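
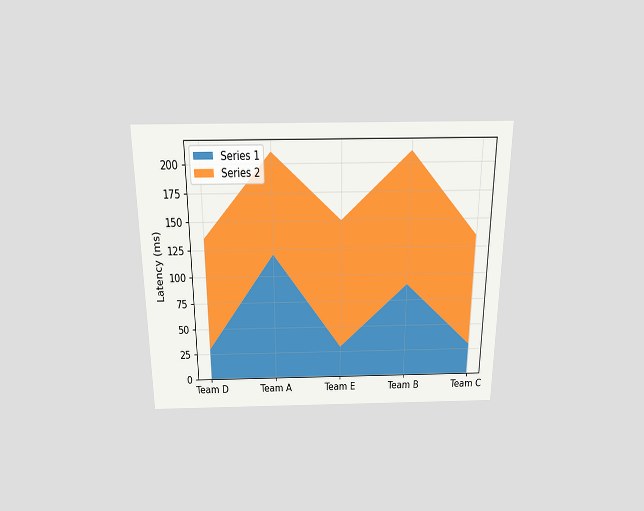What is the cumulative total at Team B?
The chart is viewed slightly from above. The stacked total at Team B reaches 210ms.

210ms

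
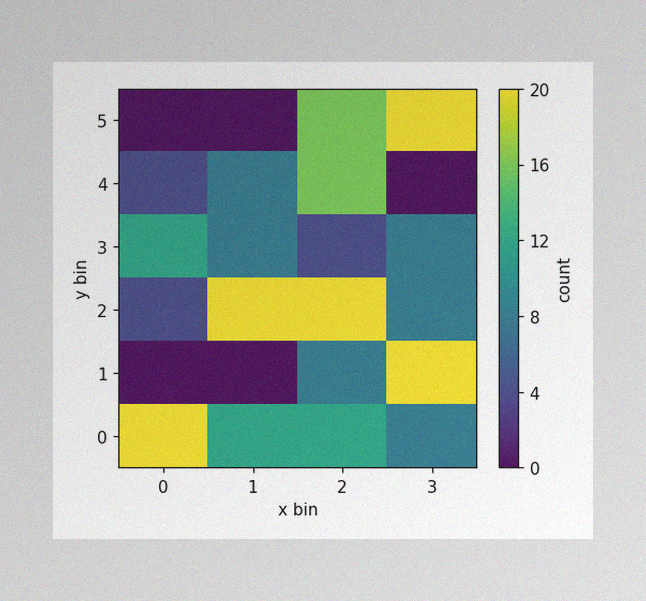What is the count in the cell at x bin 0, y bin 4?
4

The image has some photo noise and uneven lighting. Matching the cell (0, 4) against the colorbar gives 4.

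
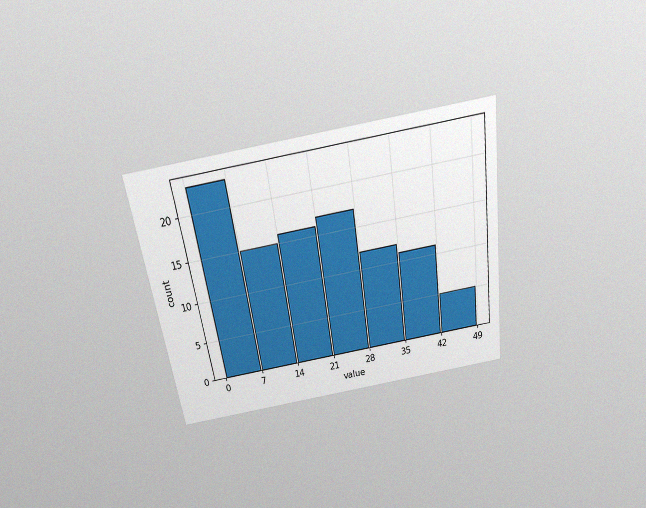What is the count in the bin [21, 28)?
17

The chart is tilted about 9° counter-clockwise and viewed slightly from above, with some photo noise. The [21, 28) bin has height 17.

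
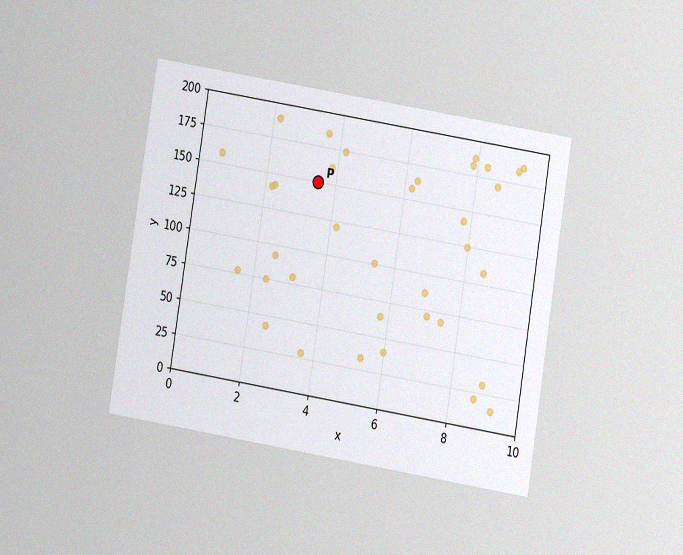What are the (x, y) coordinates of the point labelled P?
(3.5, 150)

The chart is tilted about 9° clockwise and viewed at a slight angle, with some photo noise. Following the gridlines from P to each axis, P sits at (3.5, 150).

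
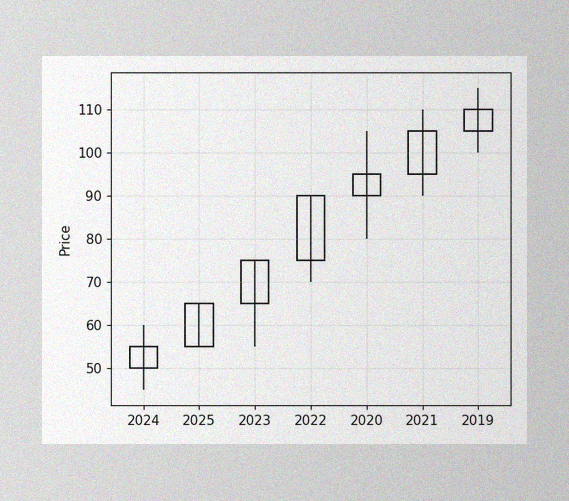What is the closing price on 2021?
105

The image has some photo noise and uneven lighting. The 2021 candle closes at 105.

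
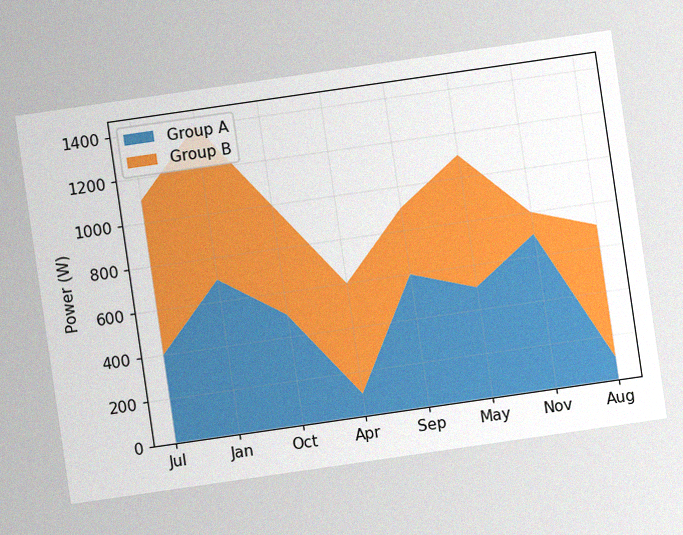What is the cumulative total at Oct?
1000W

The chart is tilted about 8° counter-clockwise, with some photo noise. The stacked total at Oct reaches 1000W.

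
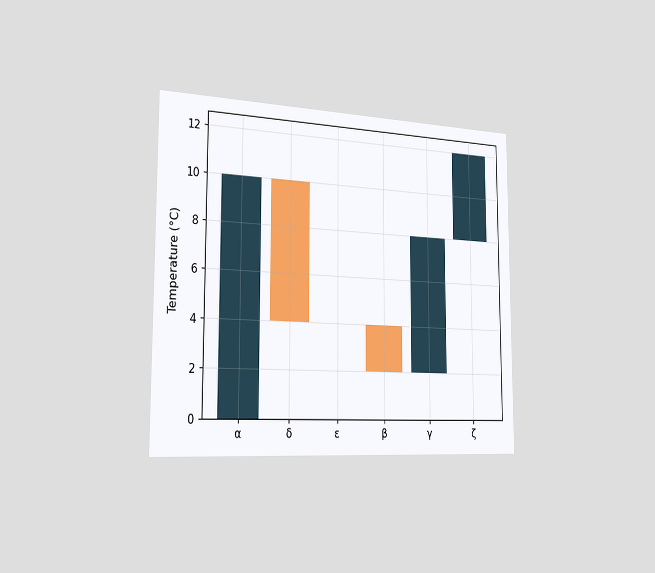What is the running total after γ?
8°C

The chart is viewed slightly from the left. After γ the running total reaches 8°C.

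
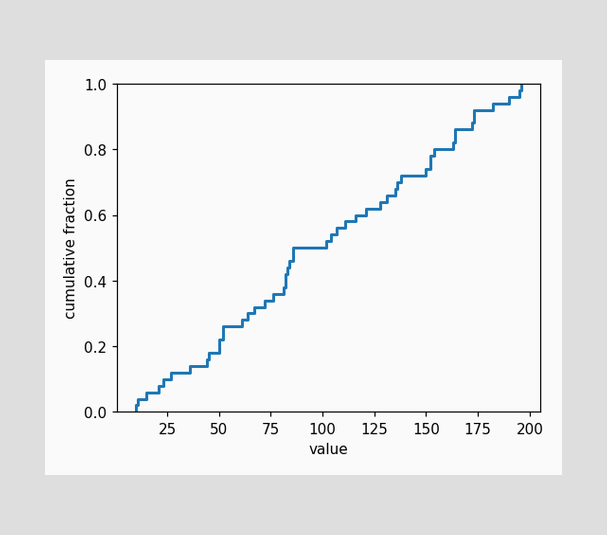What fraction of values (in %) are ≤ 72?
At x=72 the ECDF step is at 34%.

34%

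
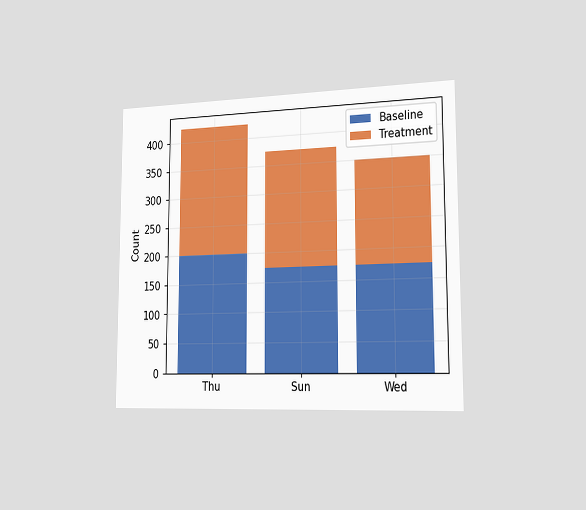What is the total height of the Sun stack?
The chart is viewed slightly from the right. The Sun stack's top reaches 375 on the y-axis.

375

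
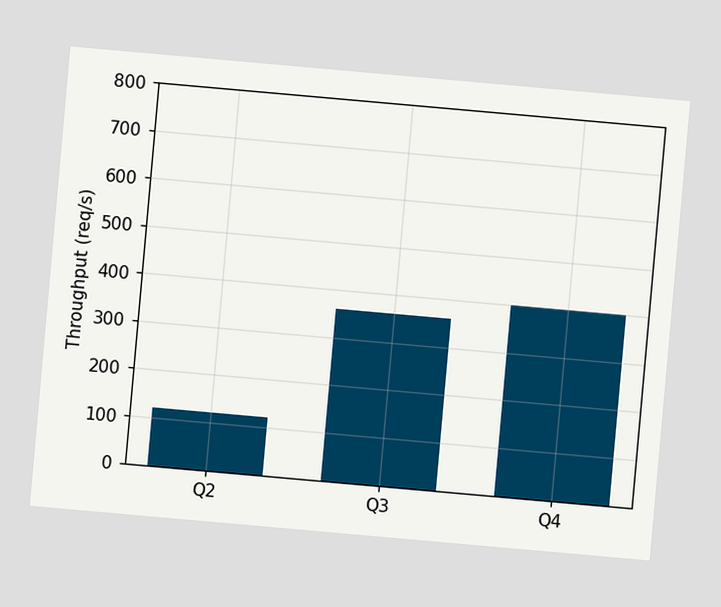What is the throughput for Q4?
The chart is tilted about 5° clockwise. Reading along the chart's y-axis, the Q4 bar reaches 400req/s.

400req/s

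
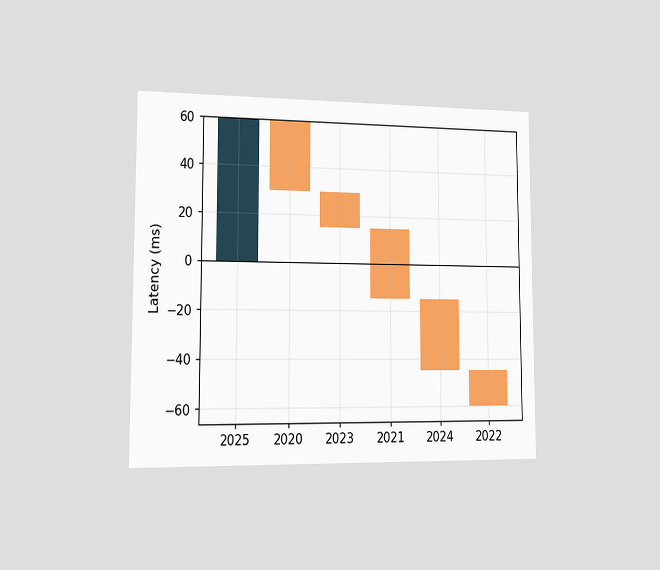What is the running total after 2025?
The chart is viewed slightly from the left. After 2025 the running total reaches 60ms.

60ms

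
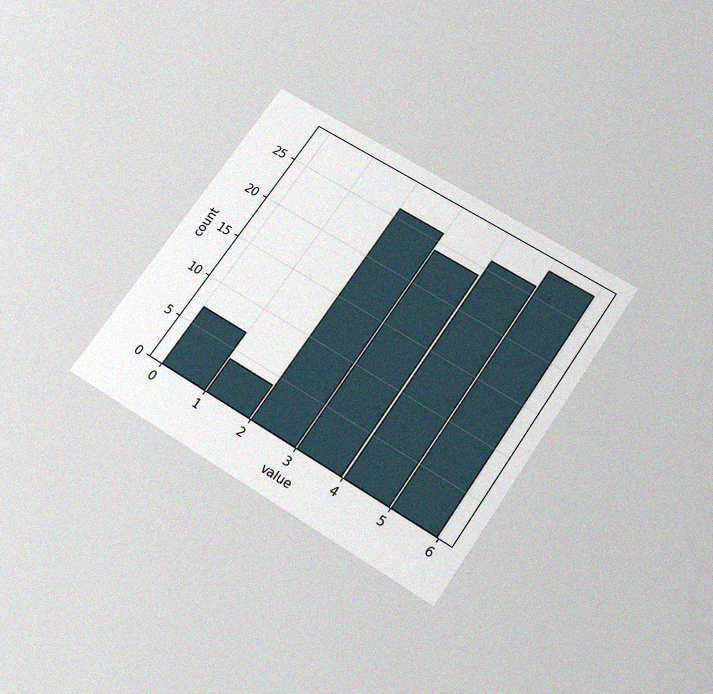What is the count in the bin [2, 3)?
26

The chart is tilted about 34° clockwise and viewed slightly from below, with some photo noise. The [2, 3) bin has height 26.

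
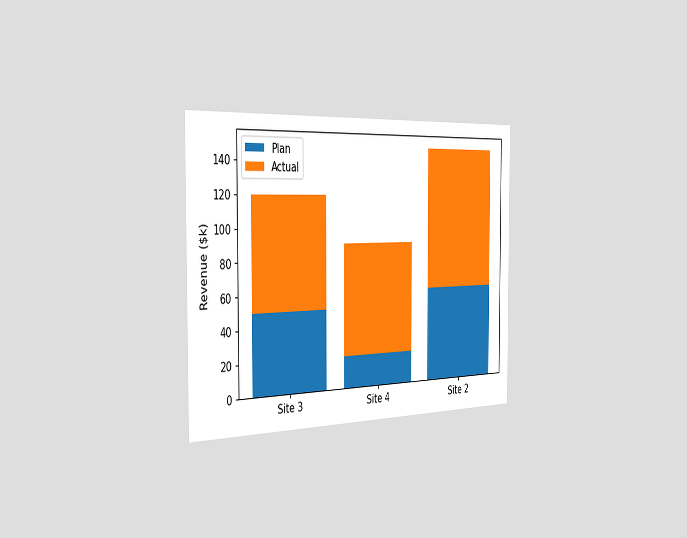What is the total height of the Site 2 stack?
The chart is viewed slightly from the left. The Site 2 stack's top reaches $150k on the y-axis.

$150k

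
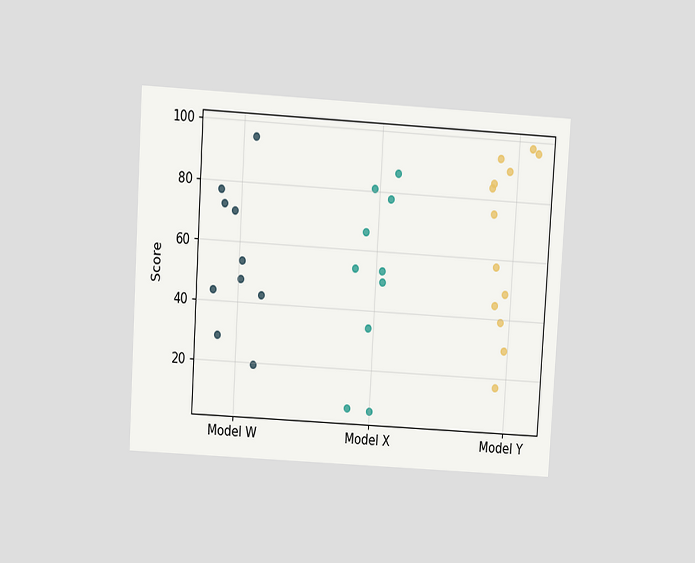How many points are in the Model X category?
The chart is tilted about 3° clockwise and viewed at a slight angle. Counting the markers in the Model X column gives 10.

10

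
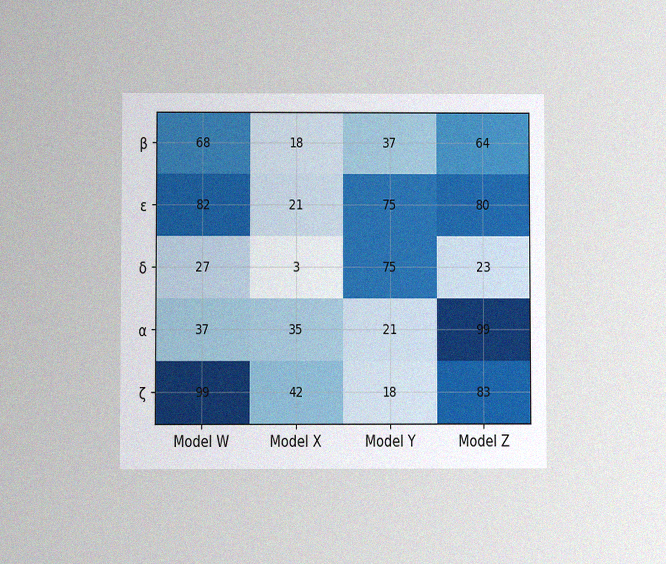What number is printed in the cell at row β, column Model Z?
64

The chart is viewed at a slight angle, with some photo noise. The (β, Model Z) cell reads 64.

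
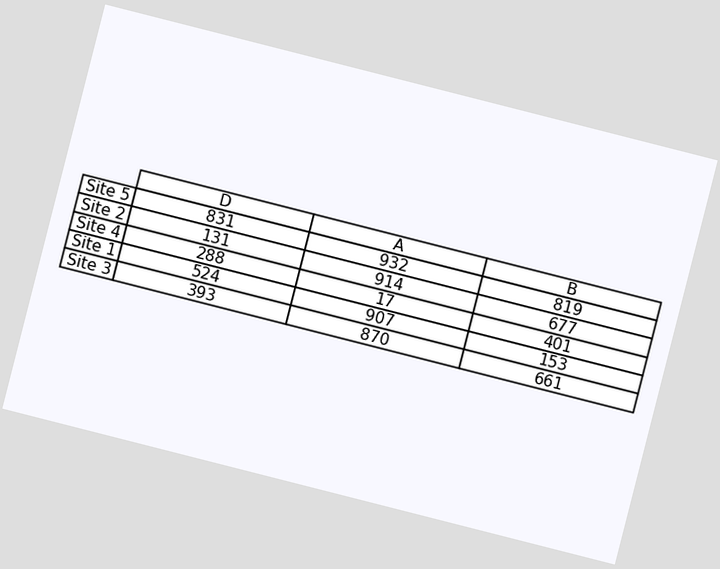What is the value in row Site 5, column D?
831

The chart is tilted about 14° clockwise. The (Site 5, D) cell reads 831.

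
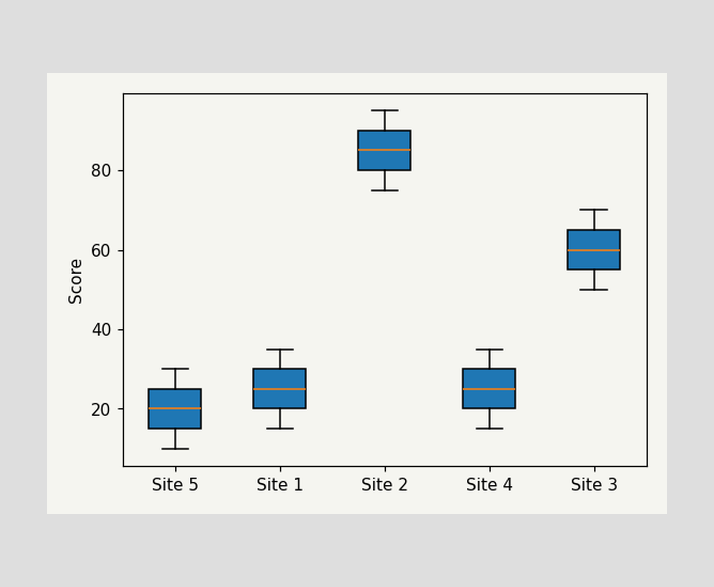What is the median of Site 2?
The median line in the Site 2 box sits at 85.

85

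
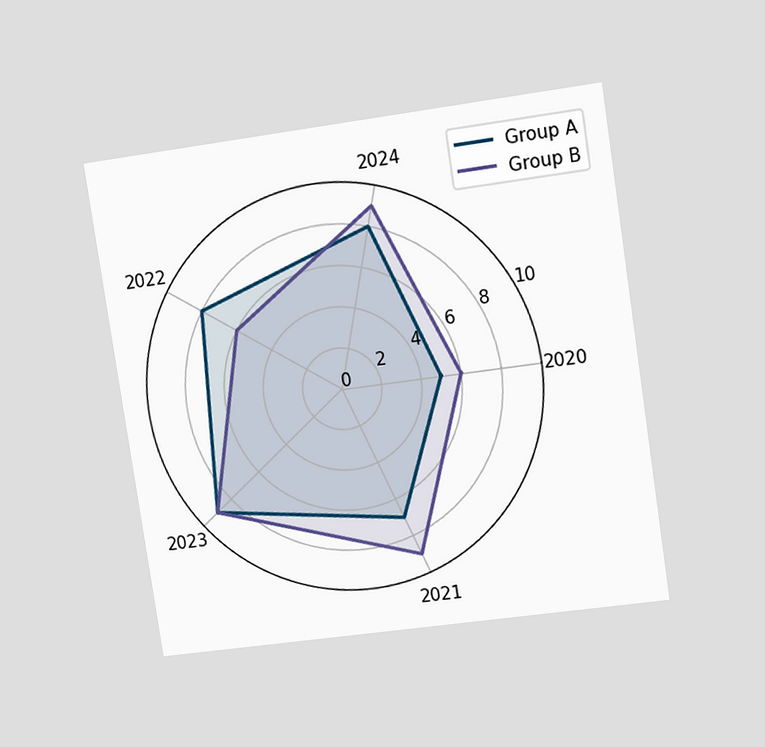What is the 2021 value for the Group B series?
9

The chart is tilted about 9° counter-clockwise and viewed at a slight angle. On the 2021 axis, Group B reaches 9.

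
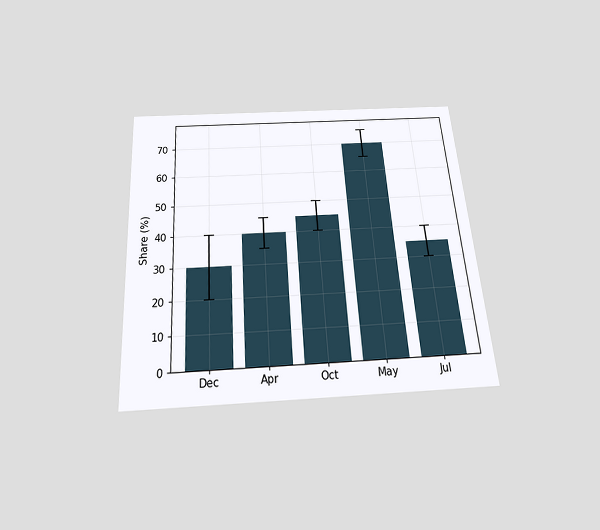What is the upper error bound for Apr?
45%

The chart is tilted about 4° counter-clockwise and viewed slightly from below. The Apr bar's upper whisker reaches 45%.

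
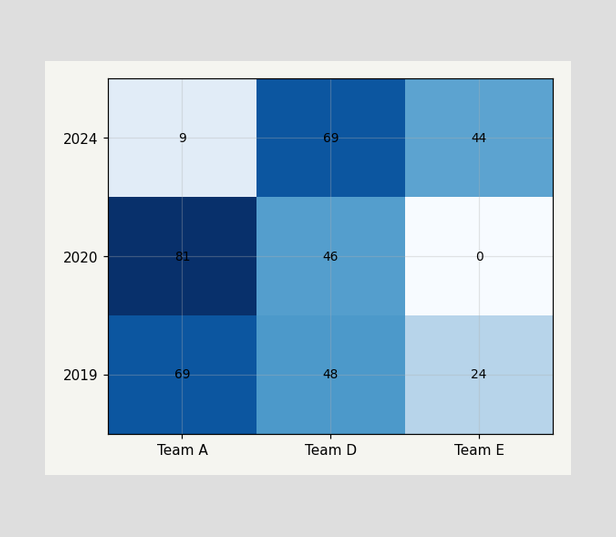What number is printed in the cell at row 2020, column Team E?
0

The (2020, Team E) cell reads 0.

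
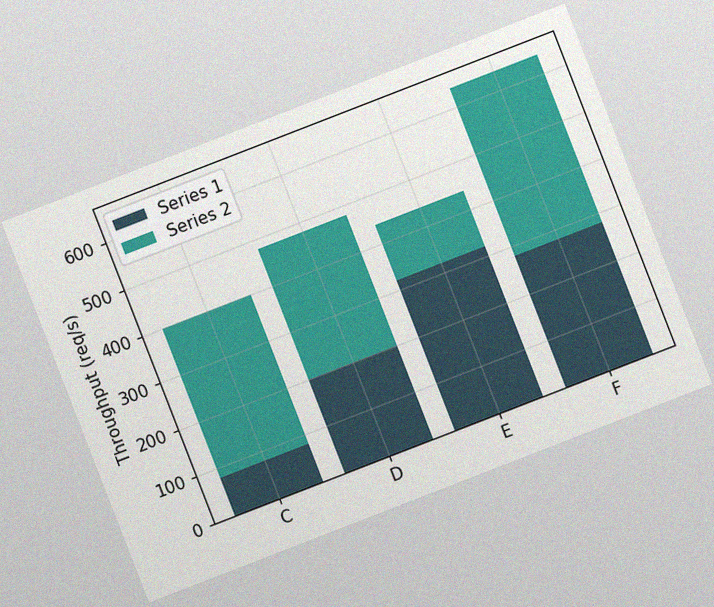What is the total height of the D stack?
480req/s

The chart is tilted about 21° counter-clockwise, with some photo noise. The D stack's top reaches 480req/s on the y-axis.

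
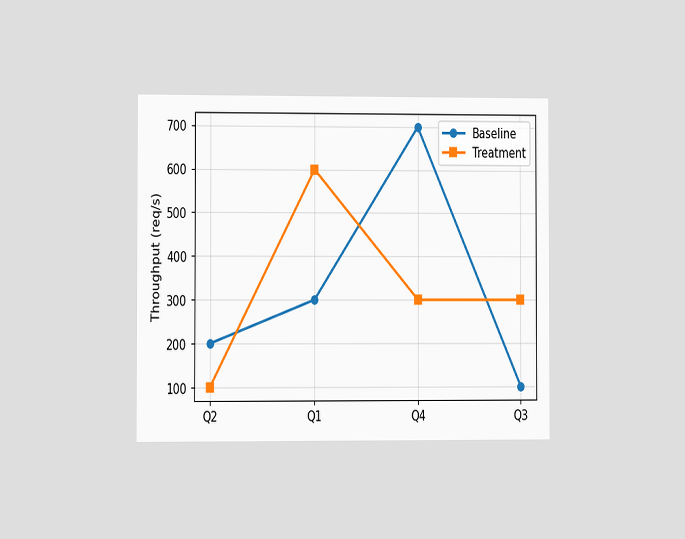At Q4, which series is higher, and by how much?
The chart is viewed slightly from the left. At Q4, Baseline sits above the other line by 400req/s.

Baseline, by 400req/s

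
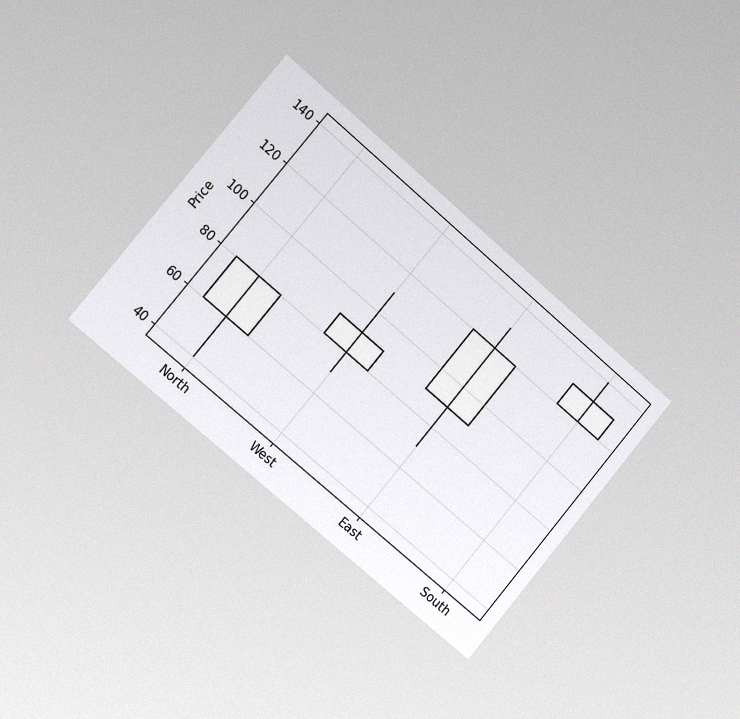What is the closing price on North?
80

The chart is tilted about 40° clockwise and viewed slightly from the left, with some photo noise. The North candle closes at 80.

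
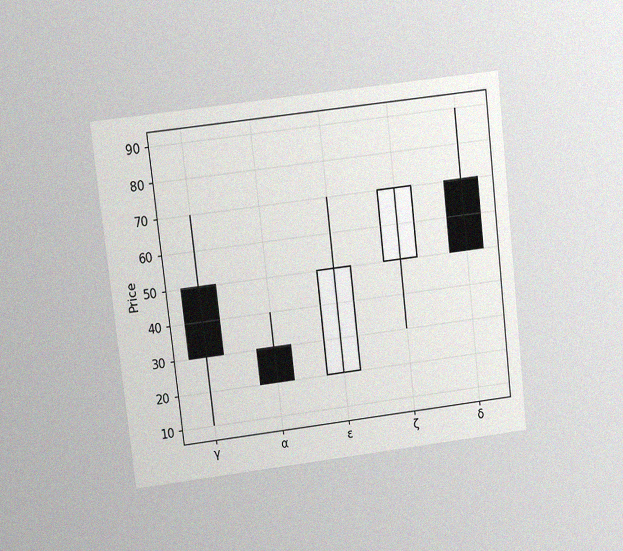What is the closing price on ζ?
The chart is tilted about 7° counter-clockwise and viewed at a slight angle, with some photo noise. The ζ candle closes at 70.

70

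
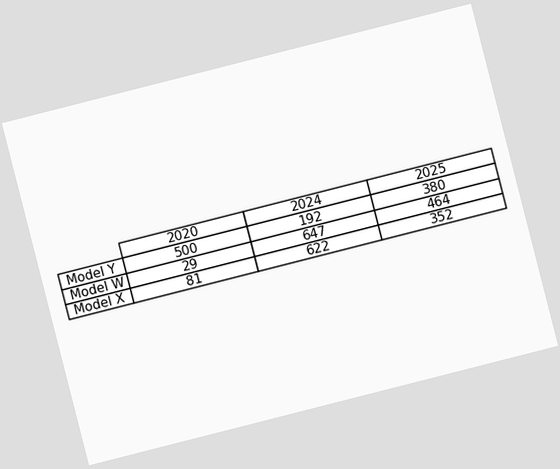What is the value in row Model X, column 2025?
352

The chart is tilted about 14° counter-clockwise. The (Model X, 2025) cell reads 352.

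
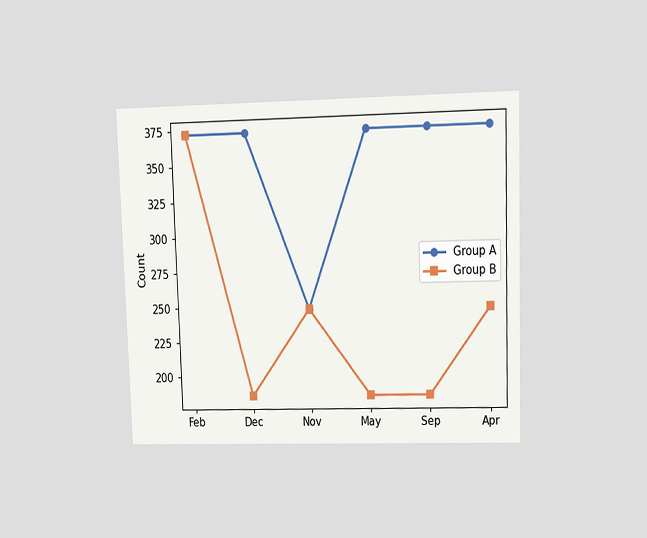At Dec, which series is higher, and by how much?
Group A, by 186

The chart is viewed at a slight angle. At Dec, Group A sits above the other line by 186.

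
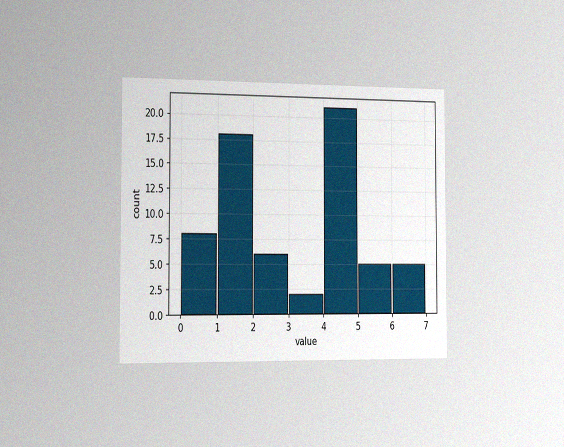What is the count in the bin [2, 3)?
The chart is viewed slightly from the left, with some photo noise. The [2, 3) bin has height 6.

6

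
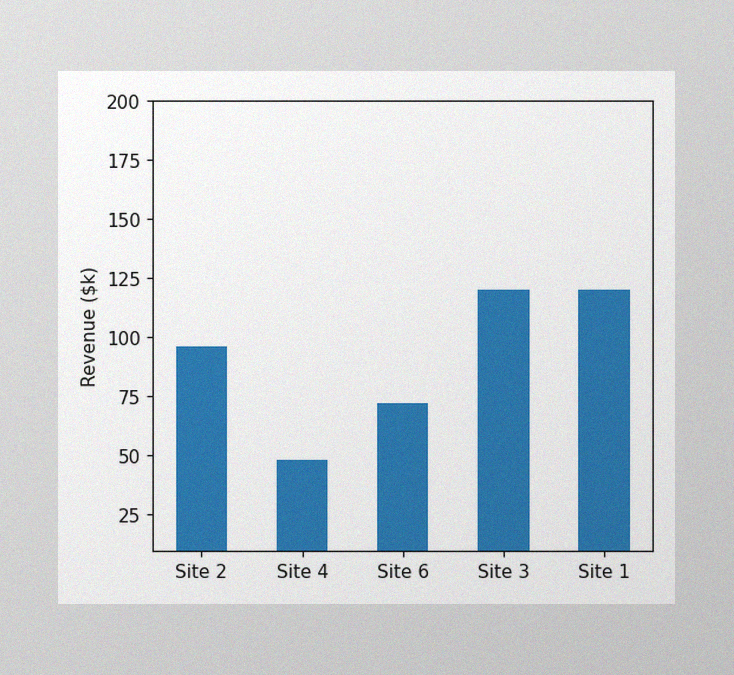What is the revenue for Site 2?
$96k

The image has some photo noise and uneven lighting. Reading along the chart's y-axis, the Site 2 bar reaches $96k.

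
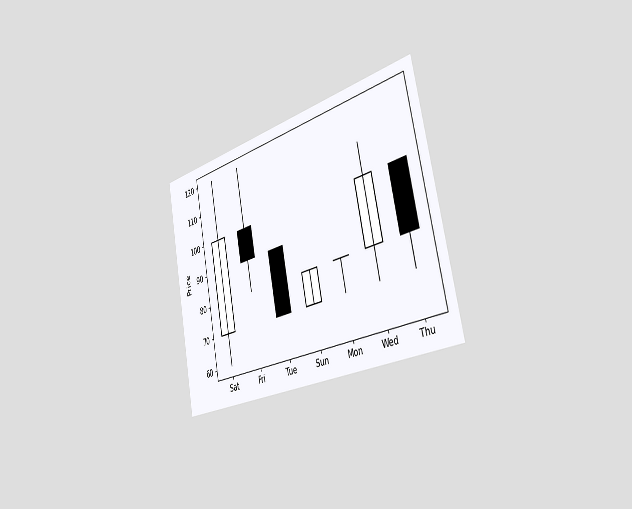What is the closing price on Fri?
90

The chart is tilted about 12° counter-clockwise and viewed slightly from the right. The Fri candle closes at 90.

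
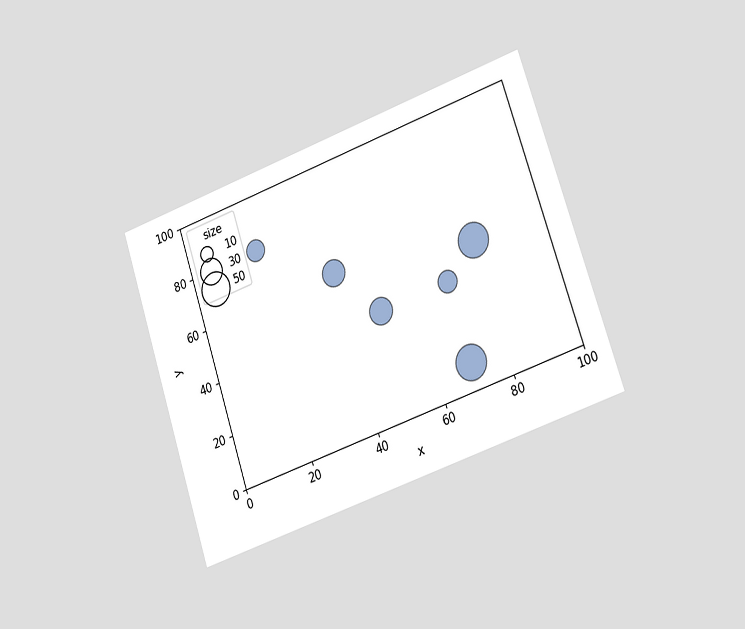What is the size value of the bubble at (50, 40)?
The chart is tilted about 18° counter-clockwise and viewed slightly from the right. Matching the bubble at (50, 40) against the size legend gives 30.

30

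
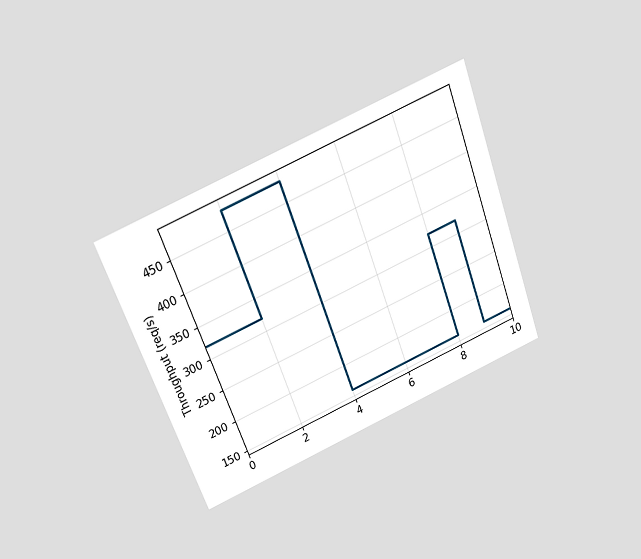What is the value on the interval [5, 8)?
The chart is tilted about 20° counter-clockwise and viewed slightly from above. On [5, 8) the step sits at 160req/s.

160req/s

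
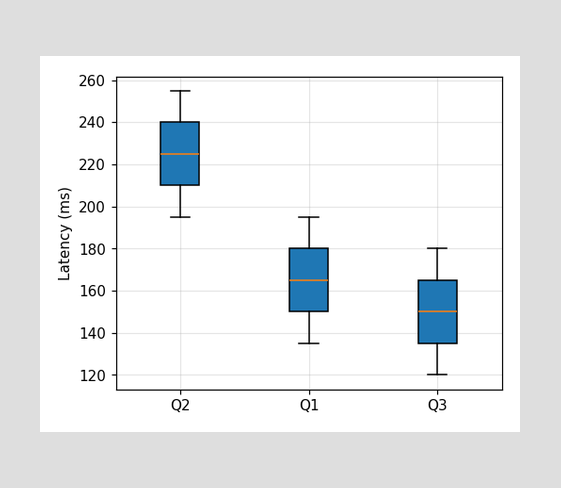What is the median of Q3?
150ms

The median line in the Q3 box sits at 150ms.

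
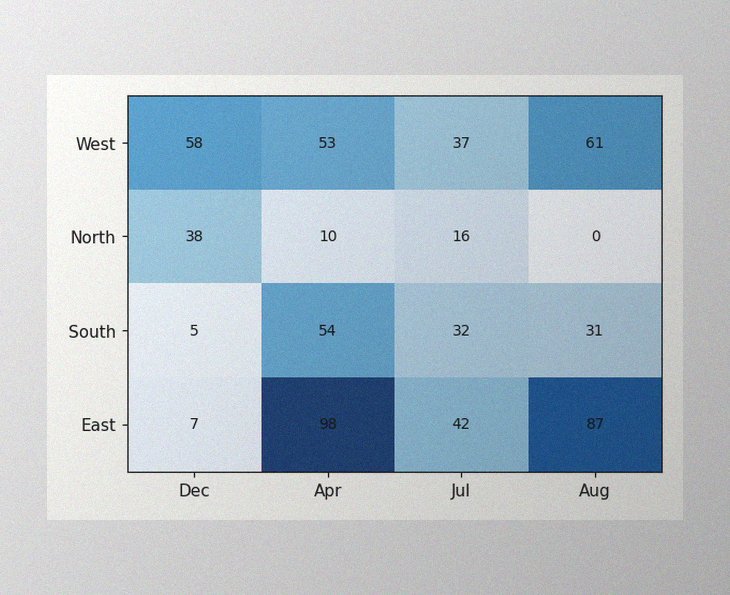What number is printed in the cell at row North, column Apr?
The image has some photo noise and uneven lighting. The (North, Apr) cell reads 10.

10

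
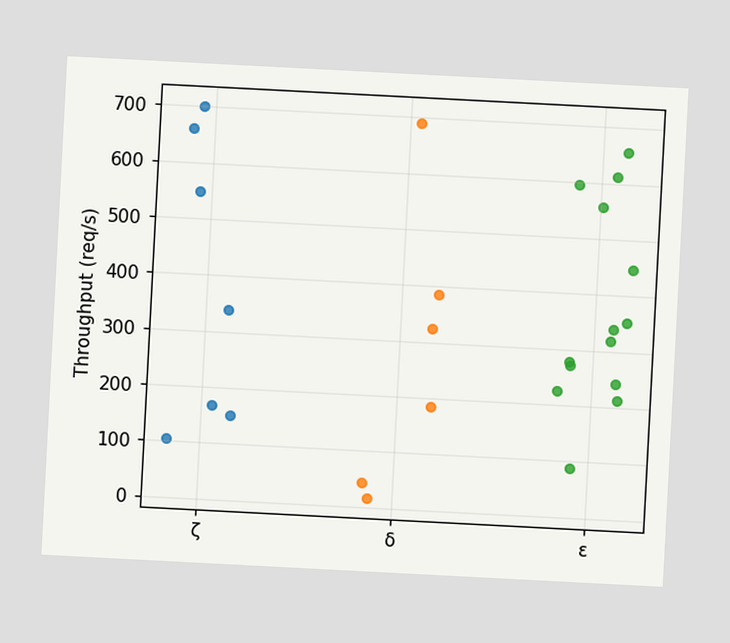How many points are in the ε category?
The chart is tilted about 3° clockwise. Counting the markers in the ε column gives 14.

14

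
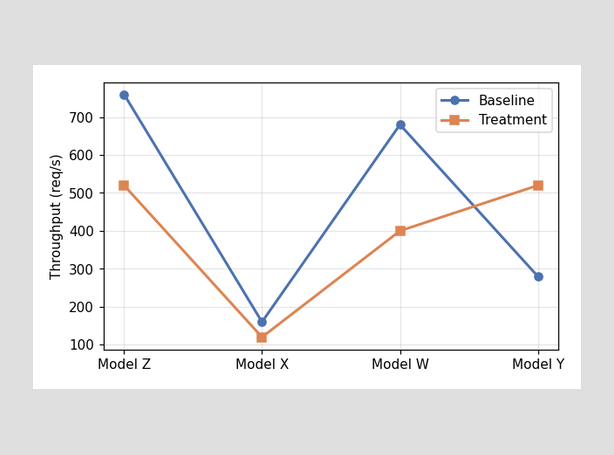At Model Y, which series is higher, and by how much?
At Model Y, Treatment sits above the other line by 240req/s.

Treatment, by 240req/s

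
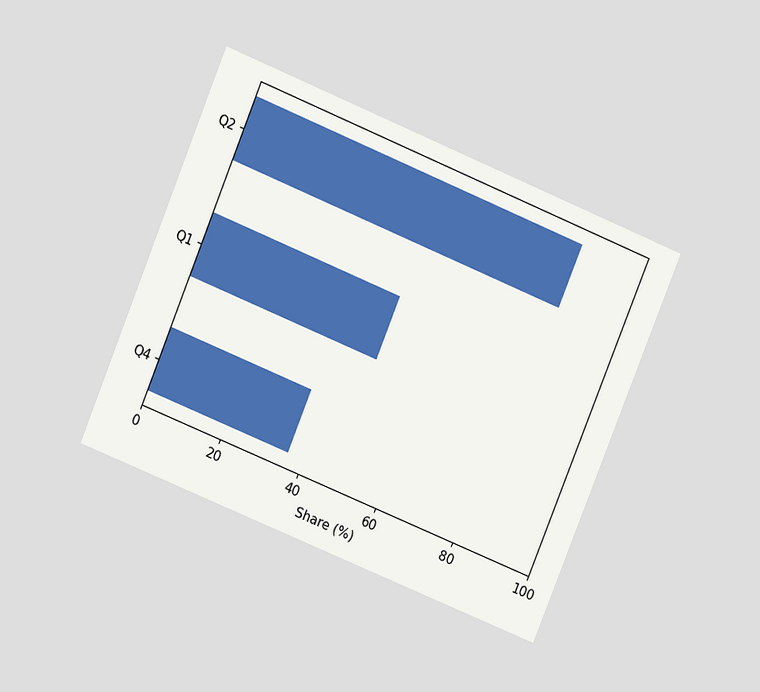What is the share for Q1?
48%

The chart is tilted about 22° clockwise and viewed at a slight angle. Reading along the chart's x-axis, the Q1 bar reaches 48%.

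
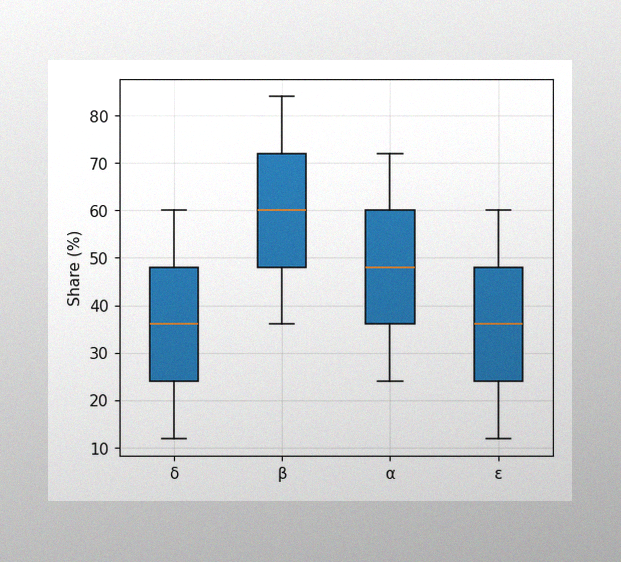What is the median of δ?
36%

The image has some photo noise and uneven lighting. The median line in the δ box sits at 36%.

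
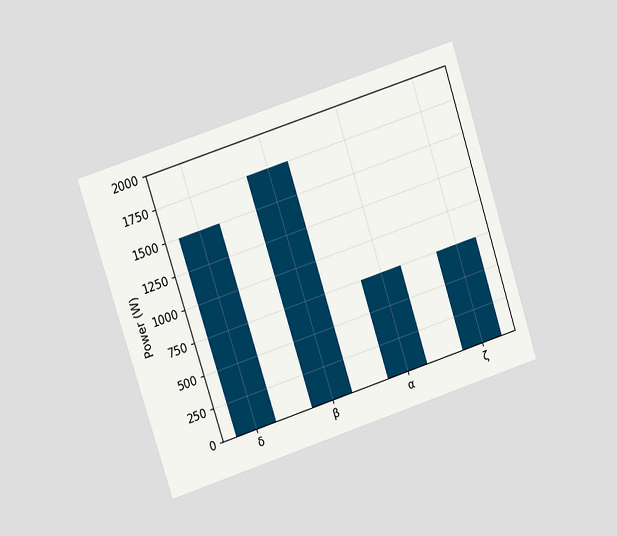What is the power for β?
1750W

The chart is tilted about 18° counter-clockwise and viewed at a slight angle. Reading along the chart's y-axis, the β bar reaches 1750W.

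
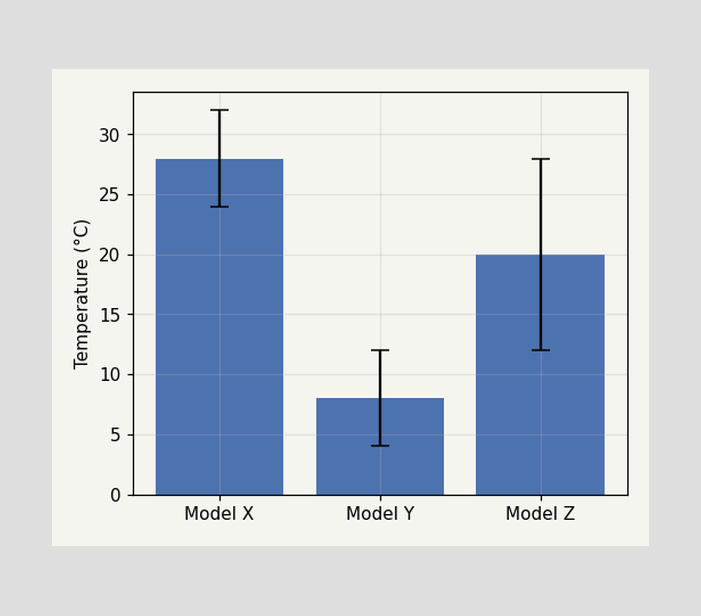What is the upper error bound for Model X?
32°C

The Model X bar's upper whisker reaches 32°C.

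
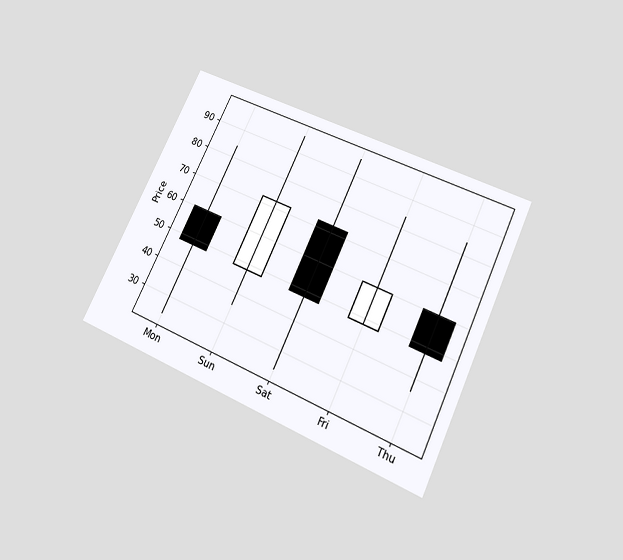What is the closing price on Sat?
The chart is tilted about 25° clockwise and viewed slightly from below. The Sat candle closes at 48.

48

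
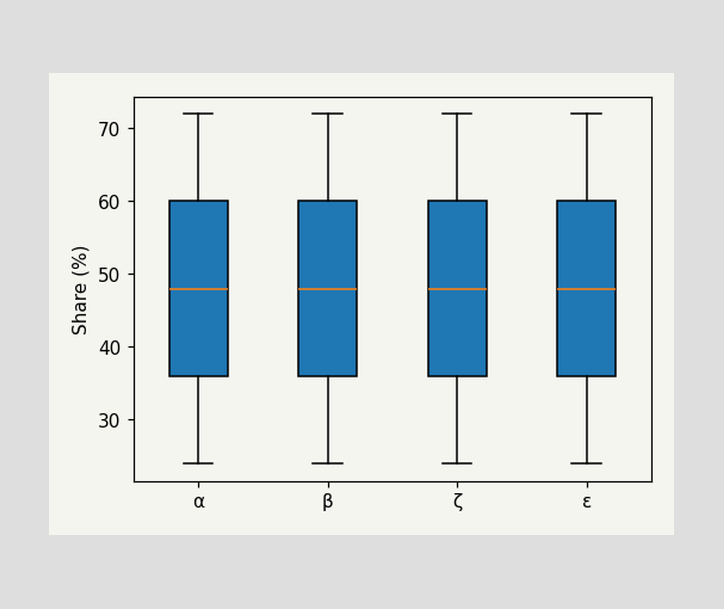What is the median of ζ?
The median line in the ζ box sits at 48%.

48%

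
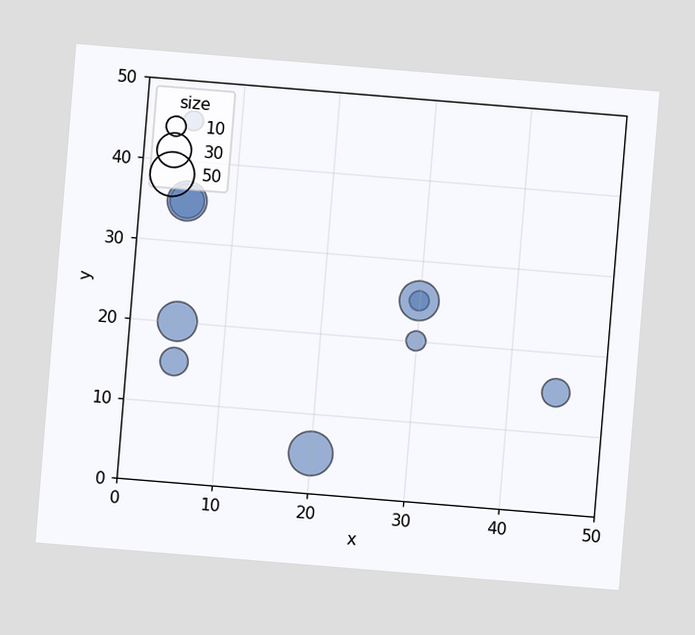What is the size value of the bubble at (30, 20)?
The chart is tilted about 5° clockwise. Matching the bubble at (30, 20) against the size legend gives 10.

10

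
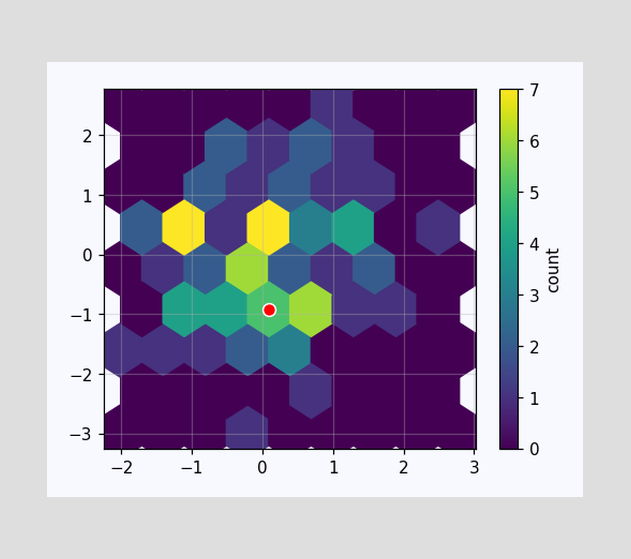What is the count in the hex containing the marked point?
5

The marked hex reads 5 on the colorbar.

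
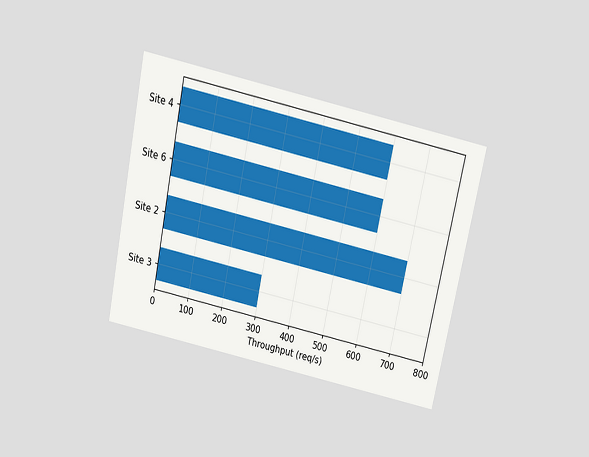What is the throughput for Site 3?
300req/s

The chart is tilted about 12° clockwise and viewed slightly from above. Reading along the chart's x-axis, the Site 3 bar reaches 300req/s.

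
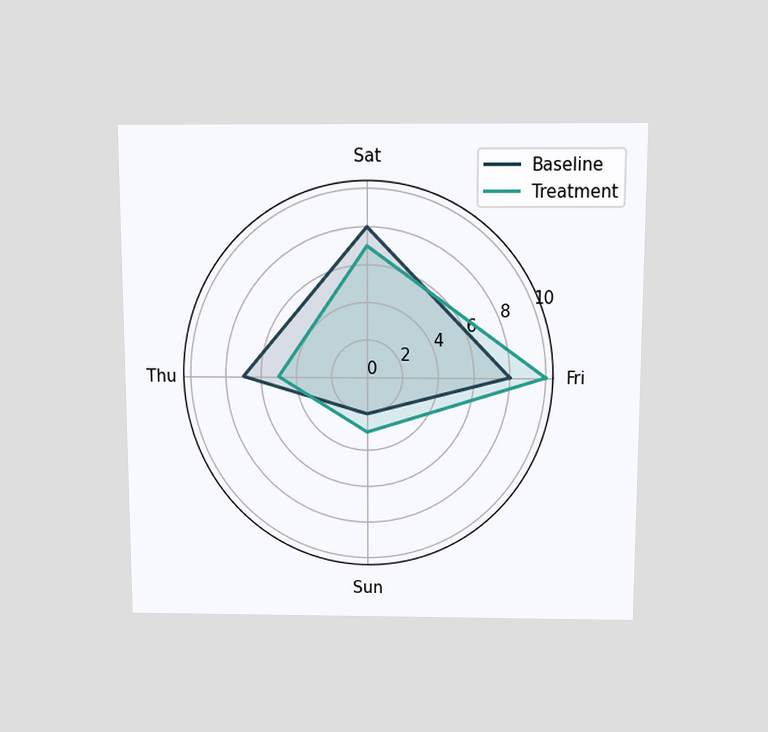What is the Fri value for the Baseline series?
8

The chart is viewed slightly from above. On the Fri axis, Baseline reaches 8.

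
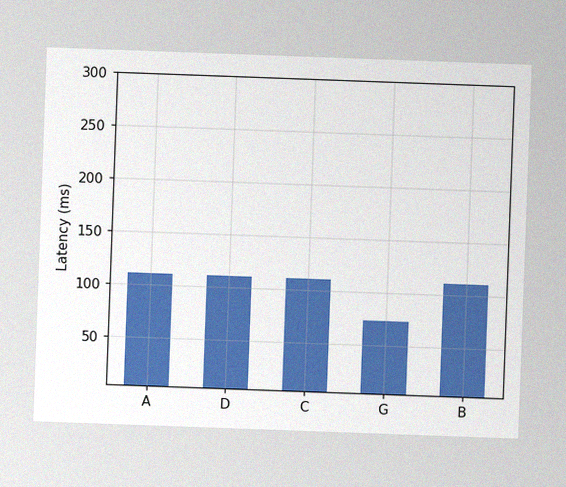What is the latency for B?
111ms

The chart is tilted about 2° clockwise, with some photo noise. Reading along the chart's y-axis, the B bar reaches 111ms.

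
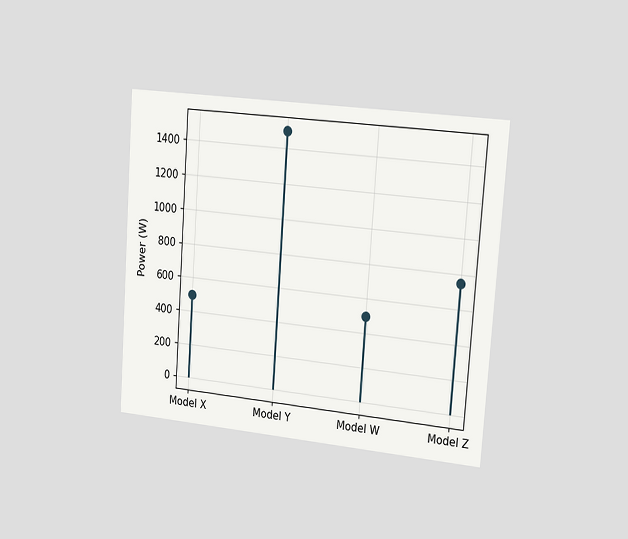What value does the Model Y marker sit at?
The chart is tilted about 4° clockwise and viewed slightly from the right. The Model Y marker sits at 1500W.

1500W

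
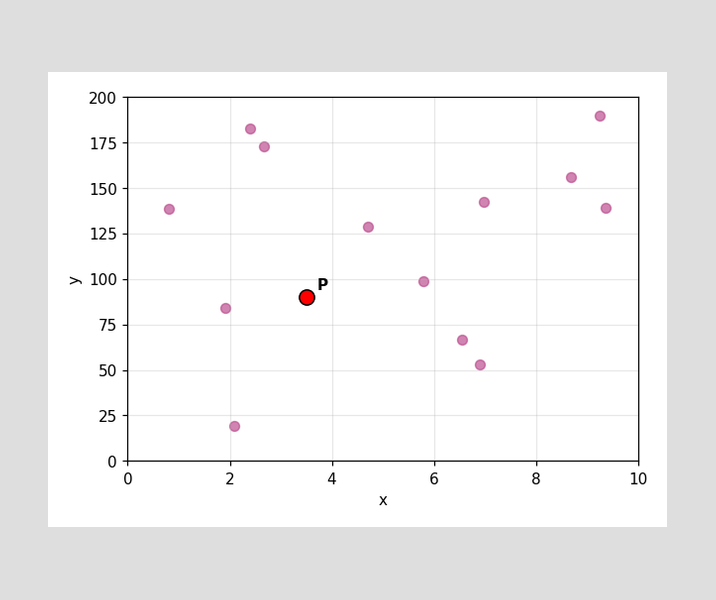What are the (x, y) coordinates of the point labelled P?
Following the gridlines from P to each axis, P sits at (3.5, 90).

(3.5, 90)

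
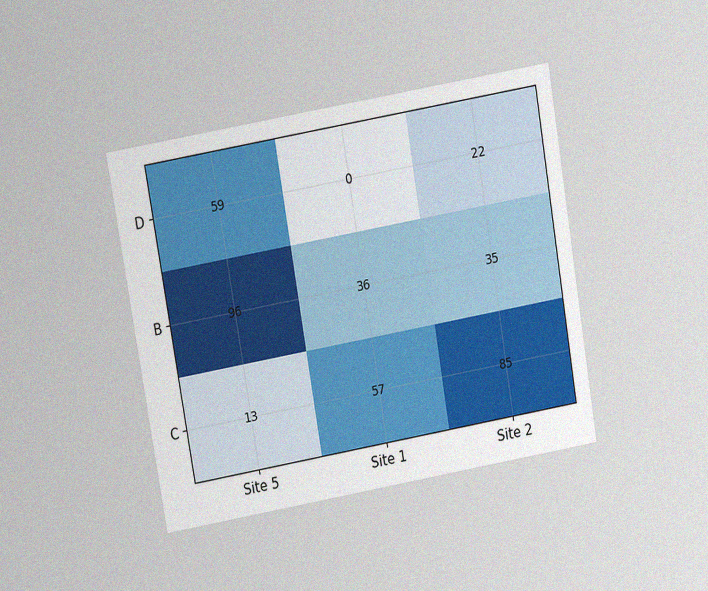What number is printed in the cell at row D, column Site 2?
The chart is tilted about 10° counter-clockwise and viewed at a slight angle, with some photo noise. The (D, Site 2) cell reads 22.

22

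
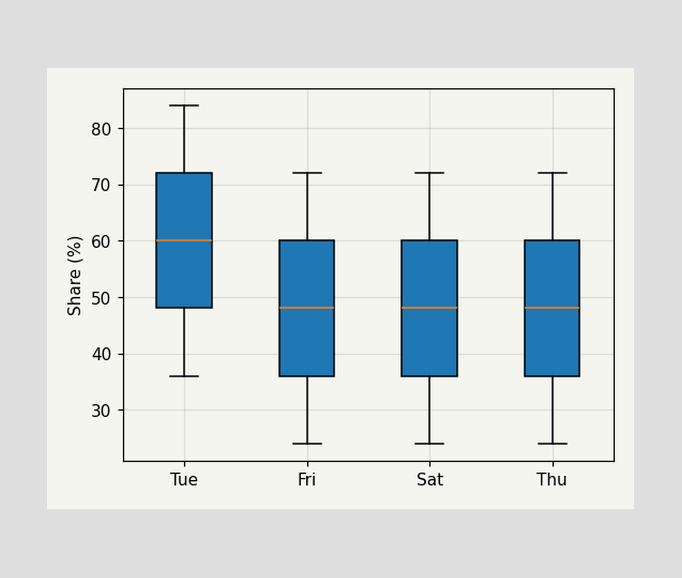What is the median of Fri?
48%

The median line in the Fri box sits at 48%.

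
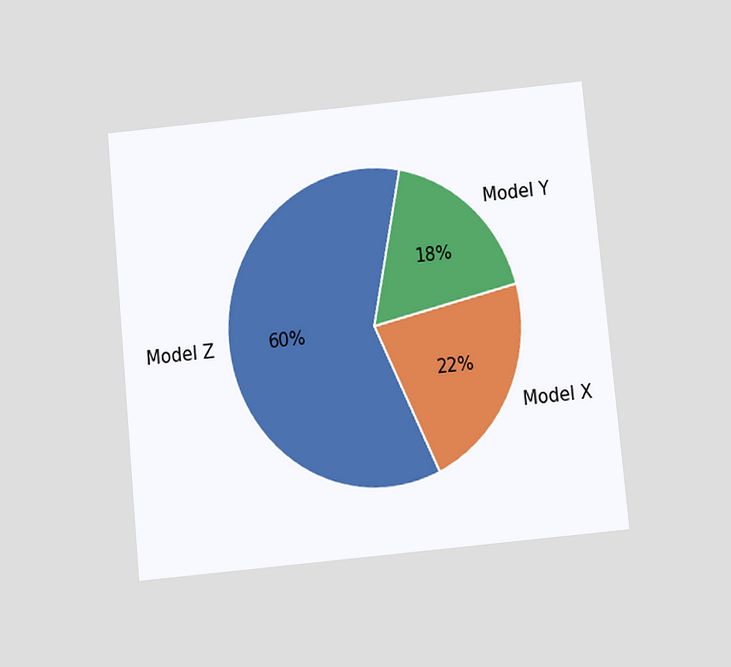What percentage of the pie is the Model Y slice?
18%

The chart is tilted about 6° counter-clockwise and viewed slightly from below. The Model Y slice takes up 18% of the pie.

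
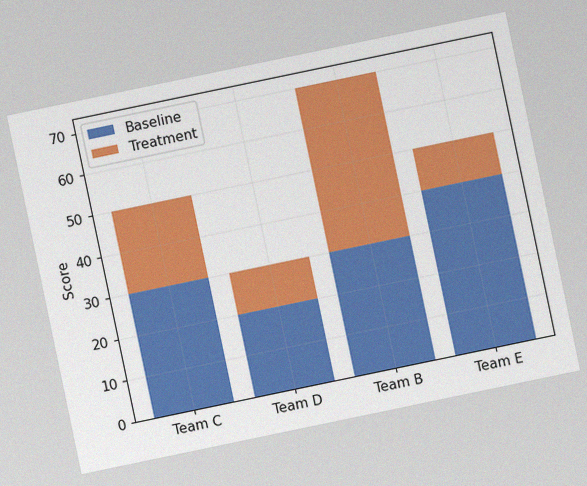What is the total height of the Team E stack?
The chart is tilted about 12° counter-clockwise, with some photo noise. The Team E stack's top reaches 50 on the y-axis.

50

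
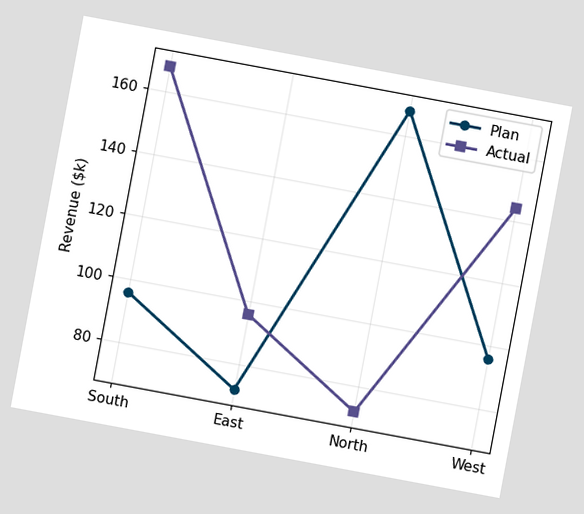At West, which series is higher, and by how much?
The chart is tilted about 11° clockwise. At West, Actual sits above the other line by $48k.

Actual, by $48k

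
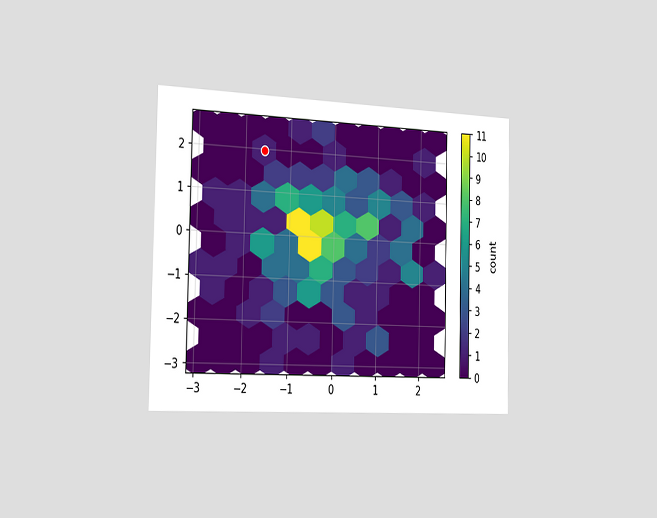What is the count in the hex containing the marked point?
The chart is viewed slightly from the left. The marked hex reads 1 on the colorbar.

1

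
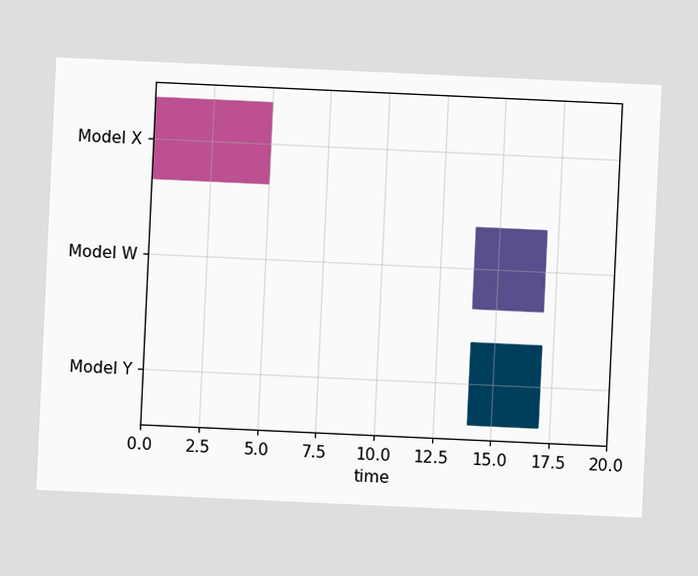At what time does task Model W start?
The chart is tilted about 3° clockwise. The Model W bar begins at t=14.

14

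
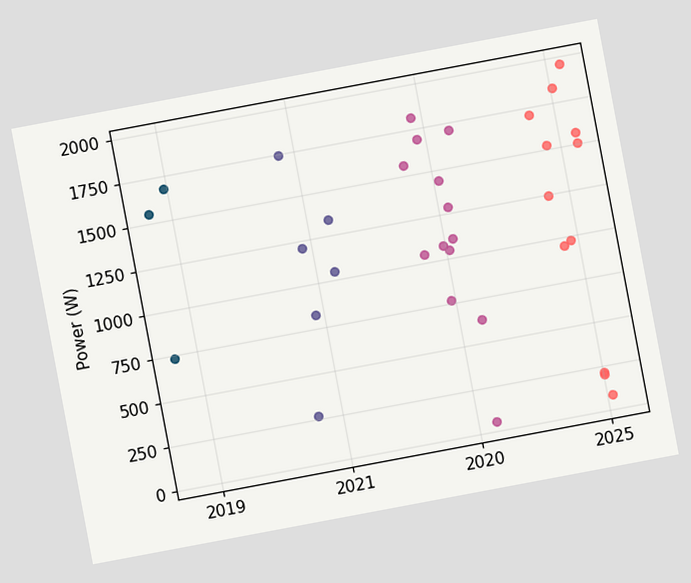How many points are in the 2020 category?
The chart is tilted about 11° counter-clockwise. Counting the markers in the 2020 column gives 13.

13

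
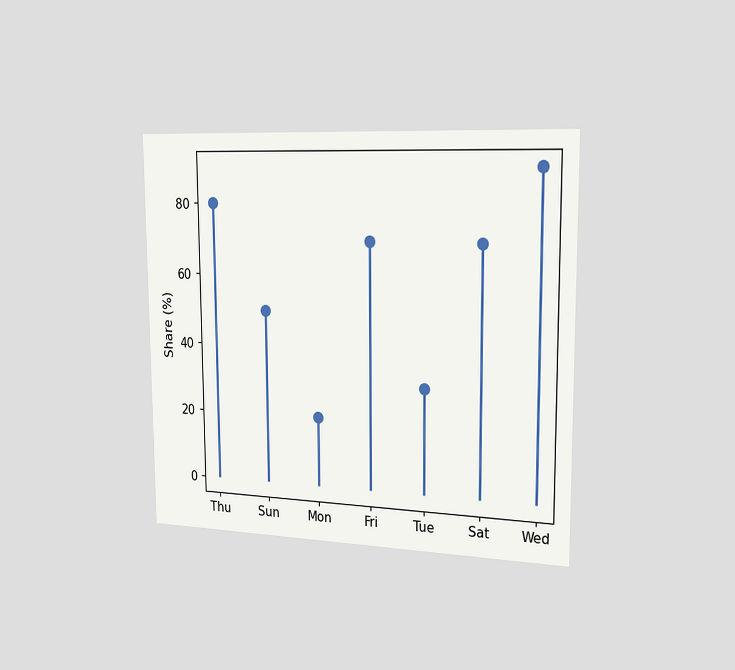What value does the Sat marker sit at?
The chart is viewed slightly from the right. The Sat marker sits at 70%.

70%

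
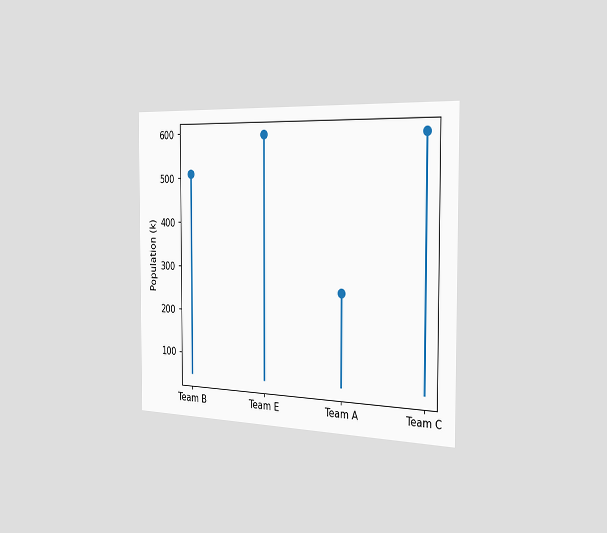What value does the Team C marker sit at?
595k

The chart is viewed slightly from the right. The Team C marker sits at 595k.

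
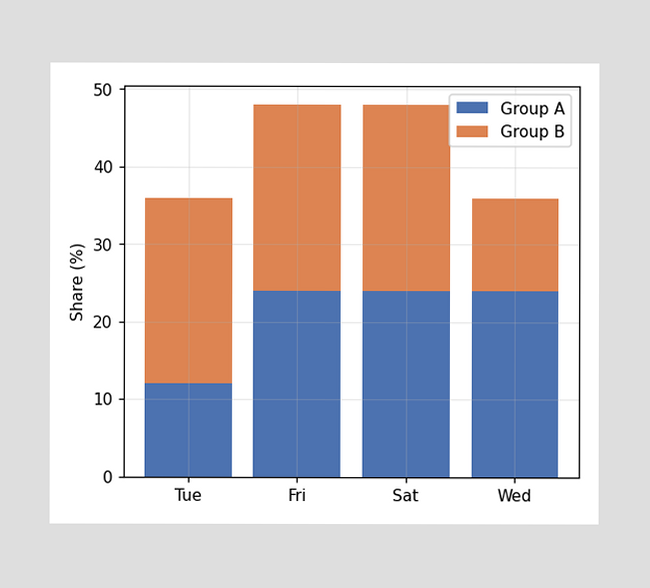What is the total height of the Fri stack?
48%

The Fri stack's top reaches 48% on the y-axis.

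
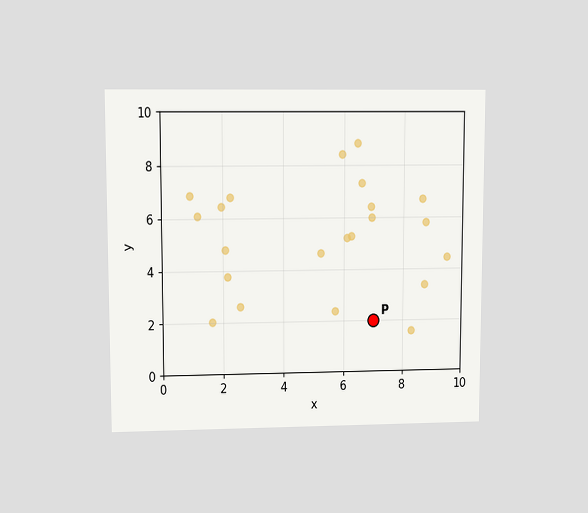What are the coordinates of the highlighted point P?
The chart is viewed at a slight angle. Following the gridlines from P to each axis, P sits at (7, 2).

(7, 2)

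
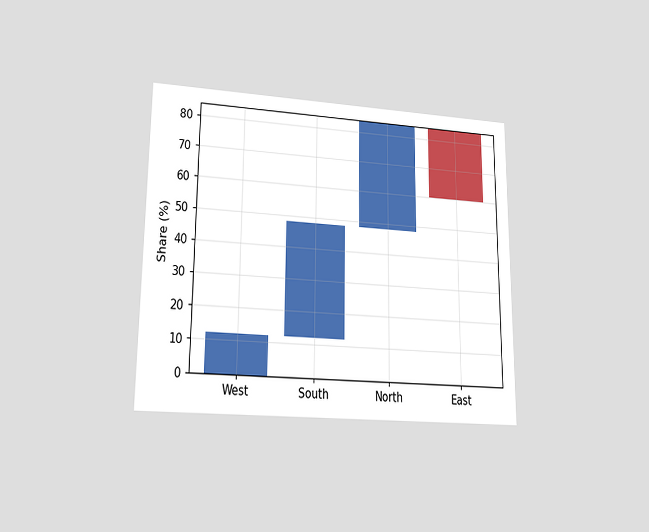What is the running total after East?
60%

The chart is viewed at a slight angle. After East the running total reaches 60%.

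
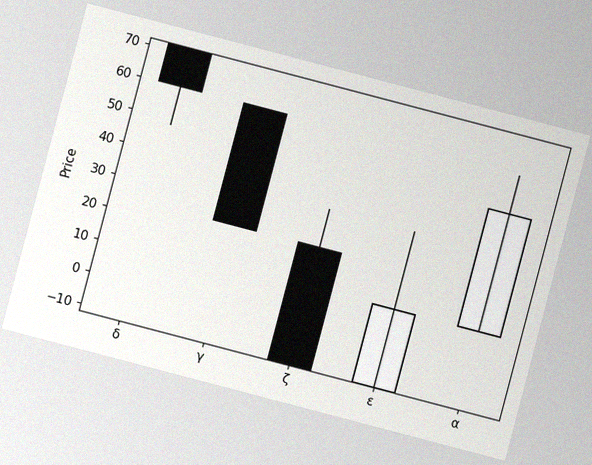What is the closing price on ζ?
-12

The chart is tilted about 15° clockwise, with some photo noise. The ζ candle closes at -12.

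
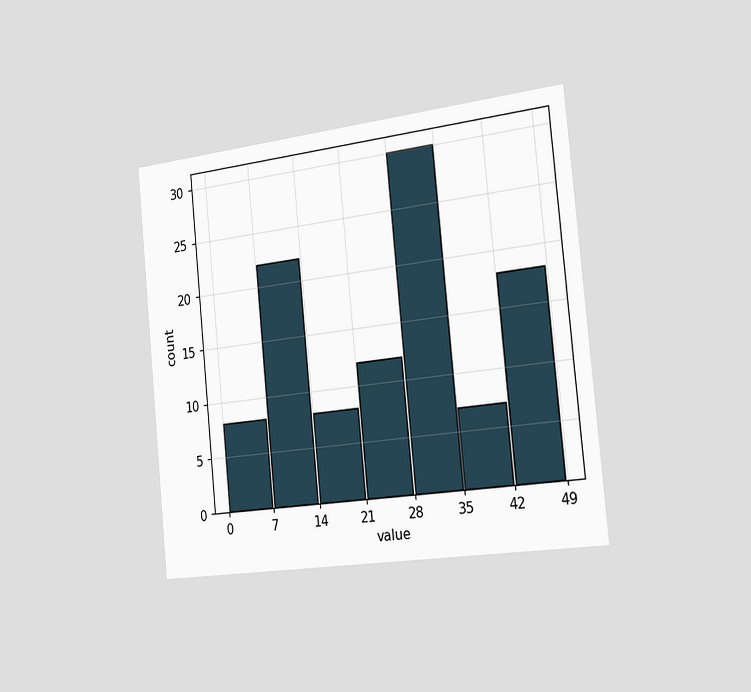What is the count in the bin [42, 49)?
18

The chart is tilted about 6° counter-clockwise and viewed slightly from the right. The [42, 49) bin has height 18.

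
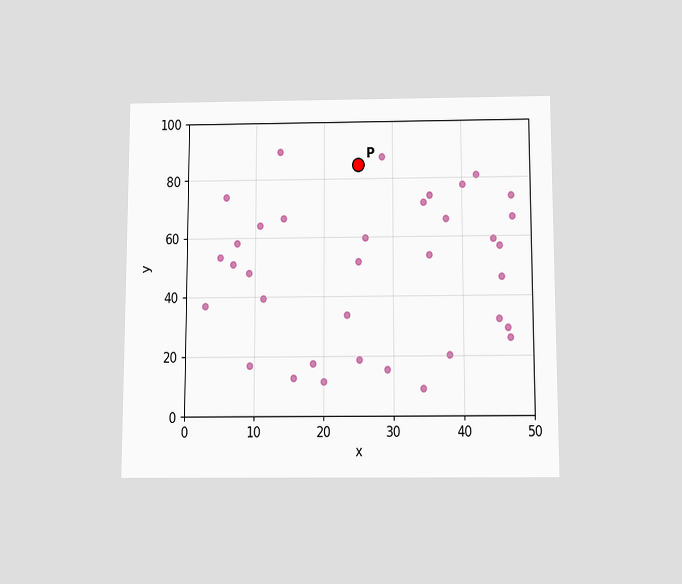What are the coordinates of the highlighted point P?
The chart is viewed slightly from below. Following the gridlines from P to each axis, P sits at (25, 85).

(25, 85)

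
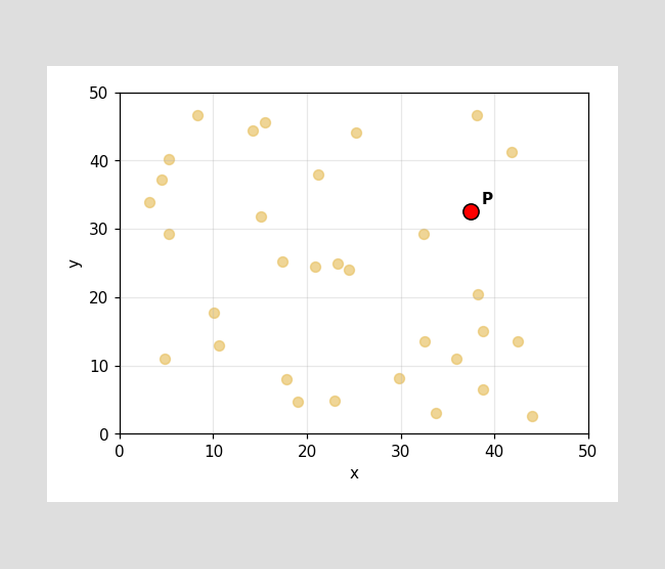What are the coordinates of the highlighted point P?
Following the gridlines from P to each axis, P sits at (37.5, 32.5).

(37.5, 32.5)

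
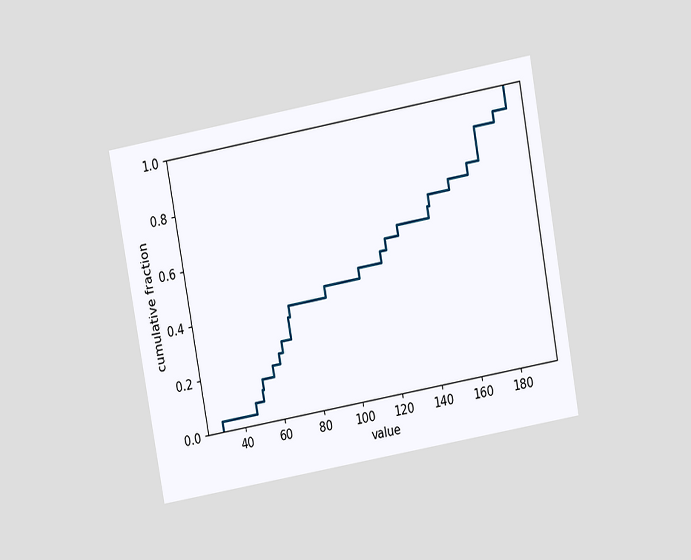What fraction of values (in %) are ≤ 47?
8%

The chart is tilted about 10° counter-clockwise and viewed slightly from above. At x=47 the ECDF step is at 8%.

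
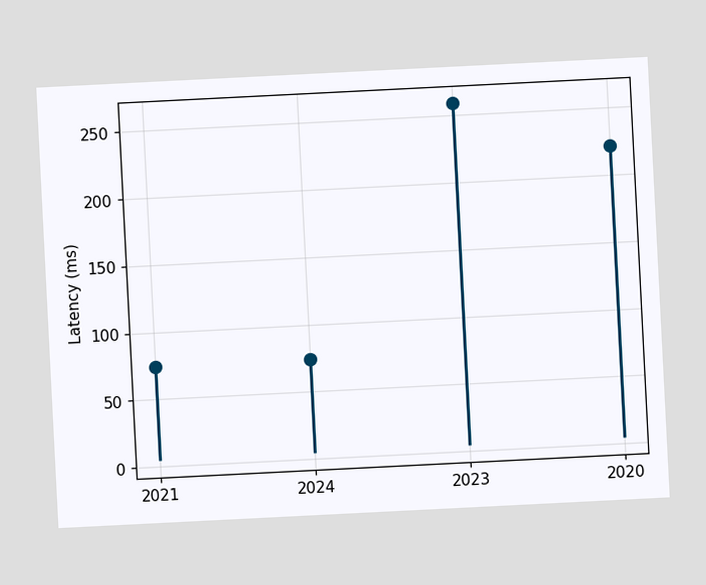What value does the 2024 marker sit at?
74ms

The chart is tilted about 3° counter-clockwise. The 2024 marker sits at 74ms.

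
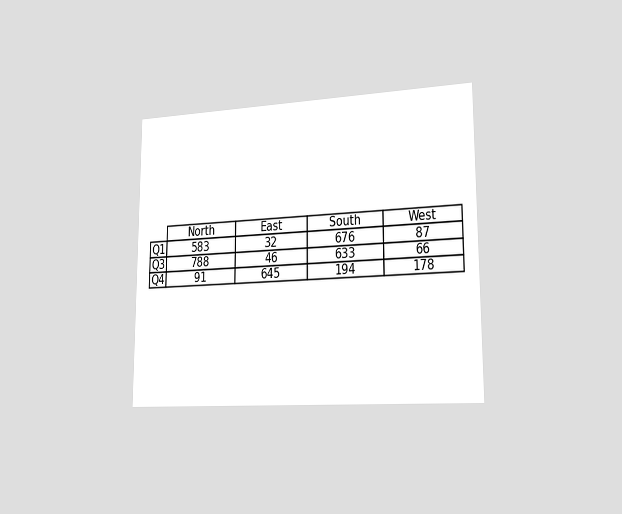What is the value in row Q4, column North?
The chart is viewed slightly from the right. The (Q4, North) cell reads 91.

91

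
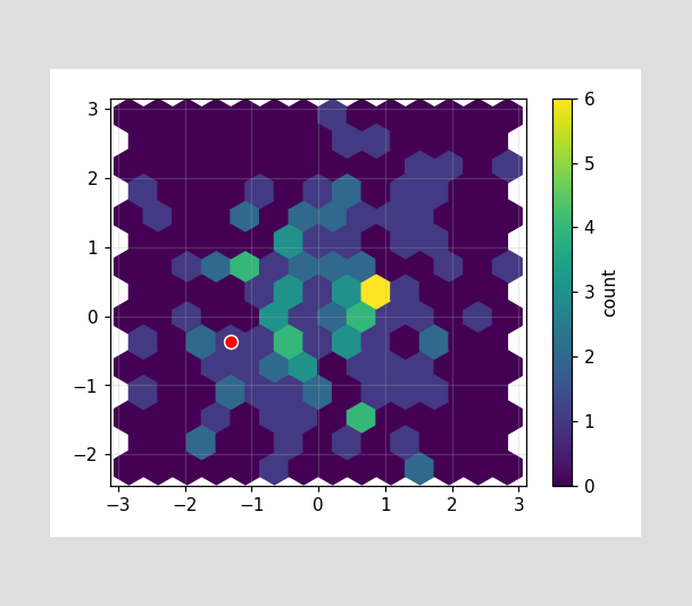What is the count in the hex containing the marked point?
1

The marked hex reads 1 on the colorbar.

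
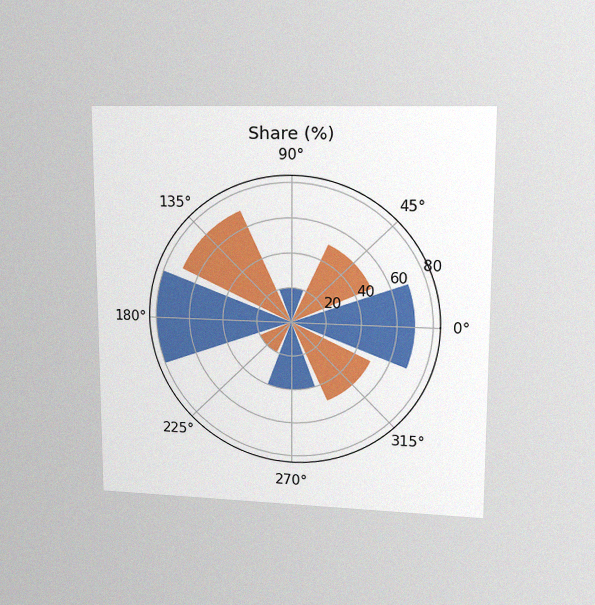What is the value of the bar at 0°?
The chart is viewed at a slight angle, with some photo noise. The bar at 0° reaches 70% on the radial axis.

70%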